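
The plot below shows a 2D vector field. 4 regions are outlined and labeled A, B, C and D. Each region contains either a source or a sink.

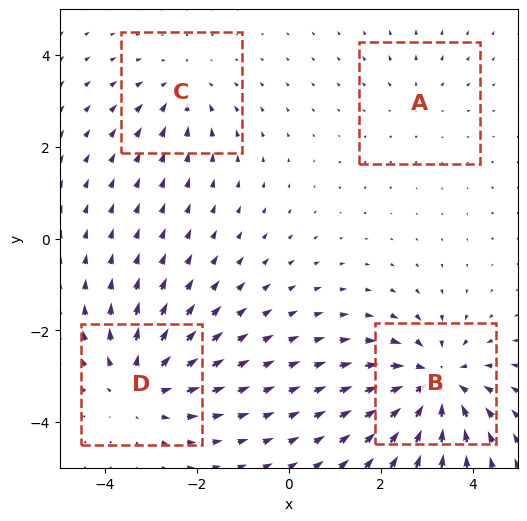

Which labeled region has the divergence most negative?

B

Divergence at each region's feature centre — A: about +2, B: about -6, C: about -3, D: about +4. Region B is most negative.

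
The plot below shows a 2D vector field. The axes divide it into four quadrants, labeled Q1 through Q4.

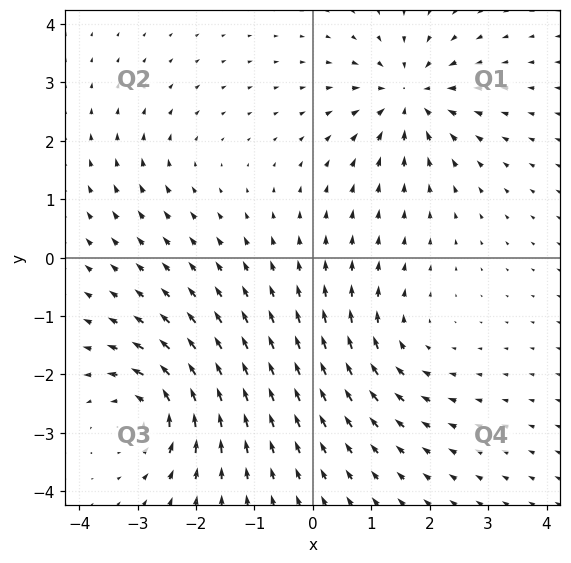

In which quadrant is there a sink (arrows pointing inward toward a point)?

Q1

The sink sits at approximately (1.7, 2.8), which lies in quadrant Q1. The divergence there is about -6, negative as expected for a sink.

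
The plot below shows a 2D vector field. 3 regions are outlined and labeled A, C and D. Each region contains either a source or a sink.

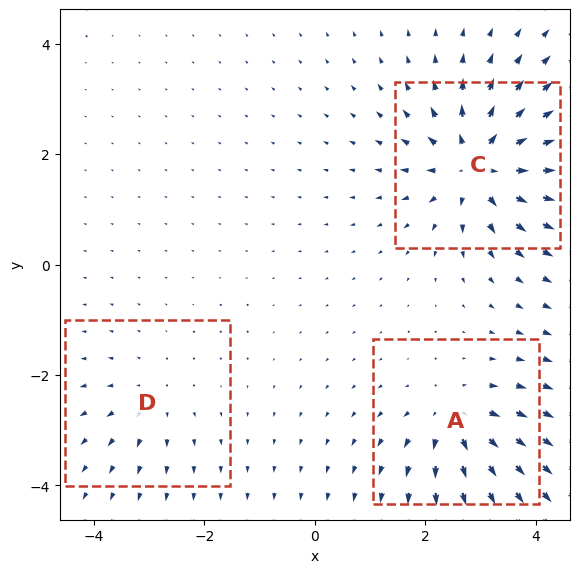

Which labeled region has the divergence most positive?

C

Divergence at each region's feature centre — A: about +4, C: about +7, D: about +3. Region C is most positive.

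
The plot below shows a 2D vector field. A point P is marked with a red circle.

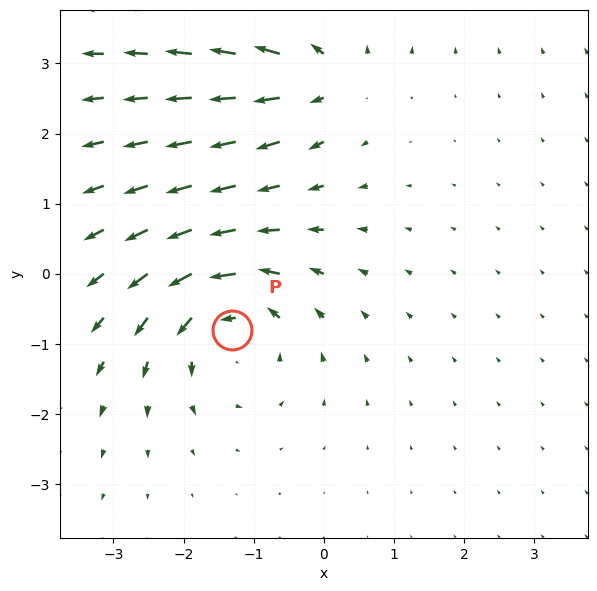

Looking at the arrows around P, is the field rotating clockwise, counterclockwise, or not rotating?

Near P at (-1.3, -0.8) the arrows circulate counterclockwise. The curl (z-component) there is about +5; positive curl means counterclockwise rotation.

counterclockwise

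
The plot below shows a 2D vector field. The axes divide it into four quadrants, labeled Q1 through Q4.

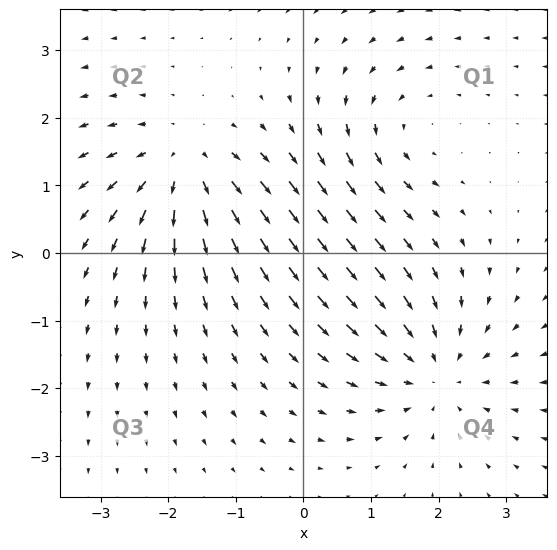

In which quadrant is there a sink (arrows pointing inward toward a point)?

Q4

The sink sits at approximately (1.9, -1.8), which lies in quadrant Q4. The divergence there is about -4, negative as expected for a sink.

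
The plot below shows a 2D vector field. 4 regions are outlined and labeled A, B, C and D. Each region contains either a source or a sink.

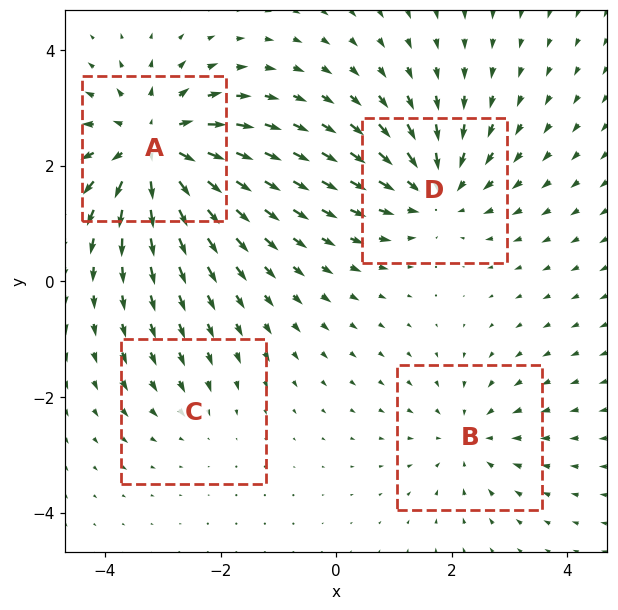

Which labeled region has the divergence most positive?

A

Divergence at each region's feature centre — A: about +7, B: about -3, C: about -2, D: about -5. Region A is most positive.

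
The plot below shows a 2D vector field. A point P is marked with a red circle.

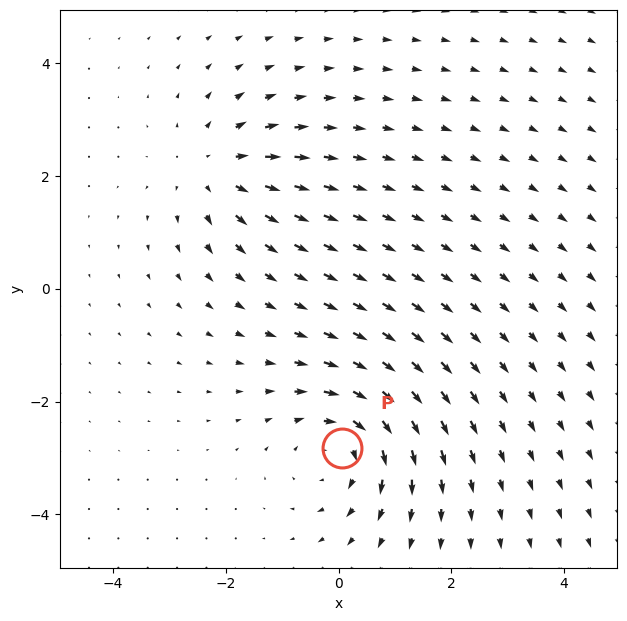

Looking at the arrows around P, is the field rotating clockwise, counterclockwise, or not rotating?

Near P at (0.1, -2.8) the arrows circulate clockwise. The curl (z-component) there is about -4; negative curl means clockwise rotation.

clockwise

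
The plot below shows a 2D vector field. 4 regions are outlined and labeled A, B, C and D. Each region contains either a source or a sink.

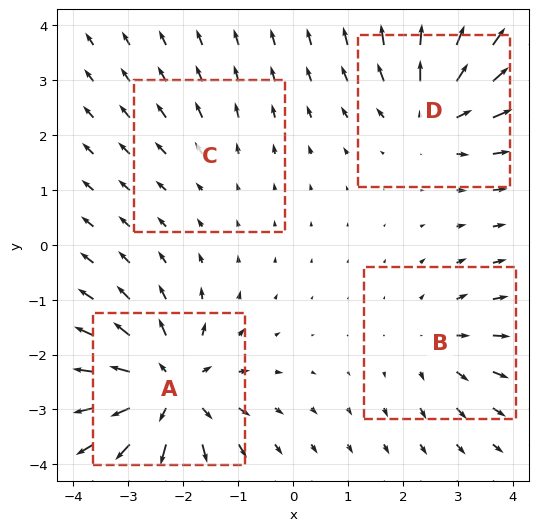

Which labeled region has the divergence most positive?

A

Divergence at each region's feature centre — A: about +8, B: about +4, C: about +2, D: about +5. Region A is most positive.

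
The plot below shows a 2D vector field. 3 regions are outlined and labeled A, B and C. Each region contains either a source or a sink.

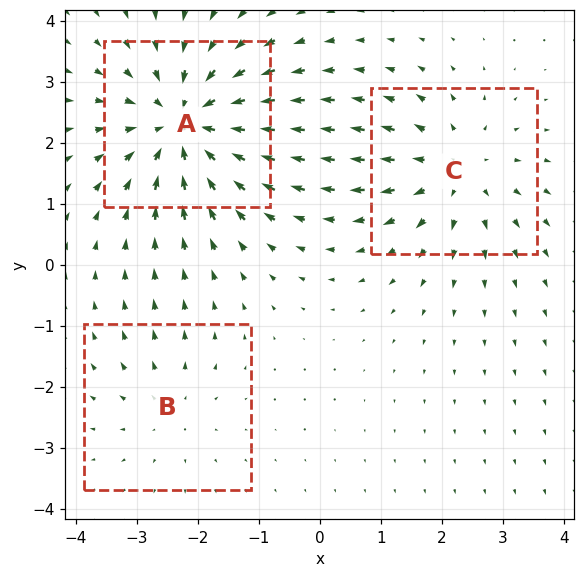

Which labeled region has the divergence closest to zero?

Divergence at each region's feature centre — A: about -4, B: about +2, C: about +3. Region B is closest to zero.

B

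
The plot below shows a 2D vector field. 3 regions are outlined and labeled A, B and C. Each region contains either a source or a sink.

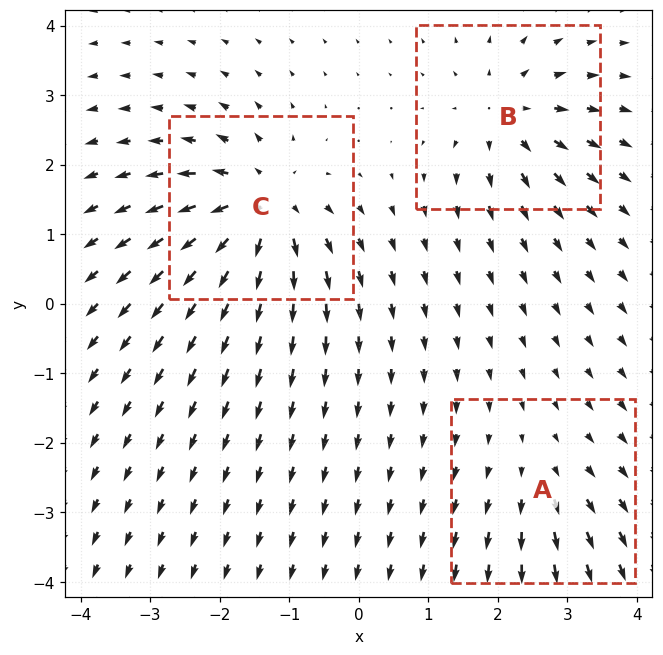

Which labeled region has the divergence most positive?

Divergence at each region's feature centre — A: about +2, B: about +4, C: about +6. Region C is most positive.

C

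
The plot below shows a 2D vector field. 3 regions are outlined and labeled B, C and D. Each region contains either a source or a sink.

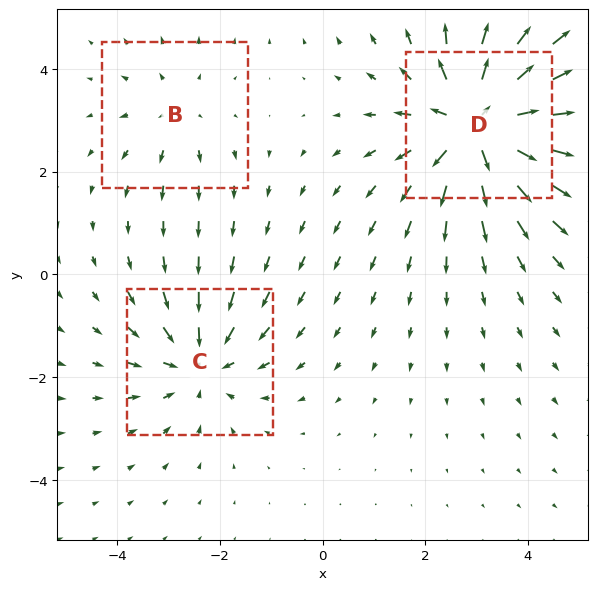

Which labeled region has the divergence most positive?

Divergence at each region's feature centre — B: about +2, C: about -3, D: about +5. Region D is most positive.

D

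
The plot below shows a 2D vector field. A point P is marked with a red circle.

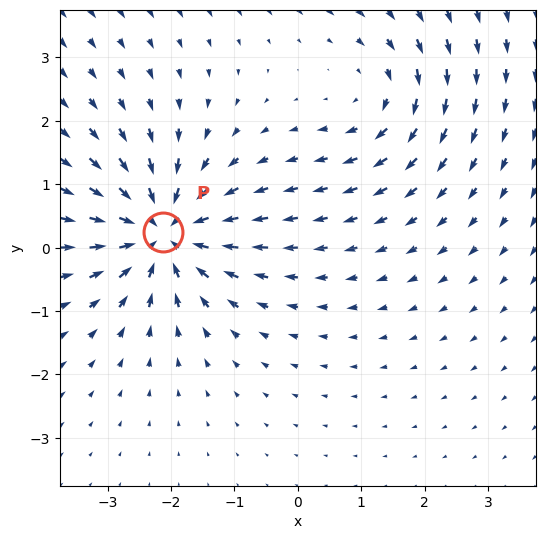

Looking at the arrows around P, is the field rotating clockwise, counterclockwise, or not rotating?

not rotating

Near P at (-2.1, 0.2) the arrows show no circulation. The curl there is ≈0.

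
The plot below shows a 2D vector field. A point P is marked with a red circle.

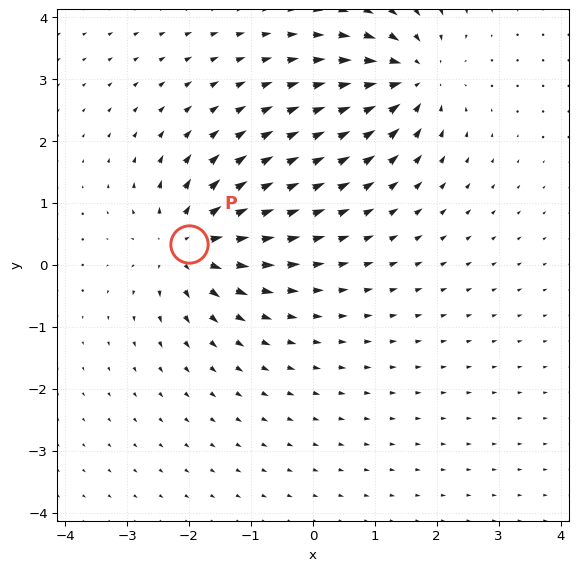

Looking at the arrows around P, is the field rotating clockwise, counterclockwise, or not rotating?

not rotating

Near P at (-2.0, 0.3) the arrows show no circulation. The curl there is ≈0.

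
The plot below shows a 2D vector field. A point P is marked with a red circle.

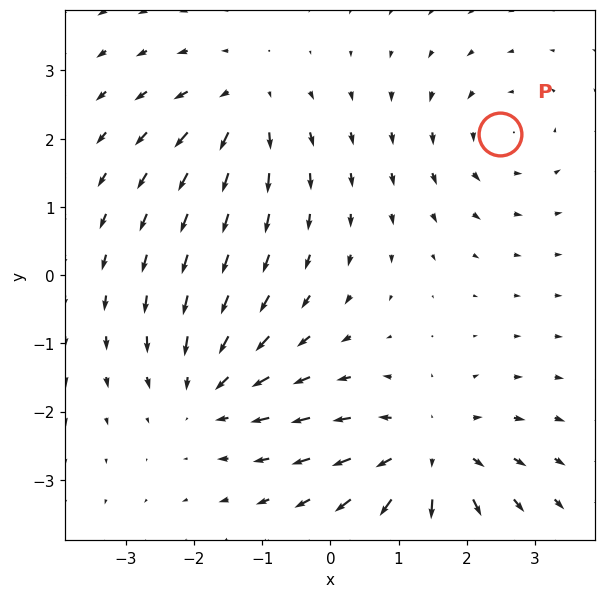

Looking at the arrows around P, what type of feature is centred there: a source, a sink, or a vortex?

vortex

At P (2.5, 2.1) the arrows circulate counterclockwise. Divergence ≈0, curl about +3 — near-zero divergence with nonzero curl is a vortex.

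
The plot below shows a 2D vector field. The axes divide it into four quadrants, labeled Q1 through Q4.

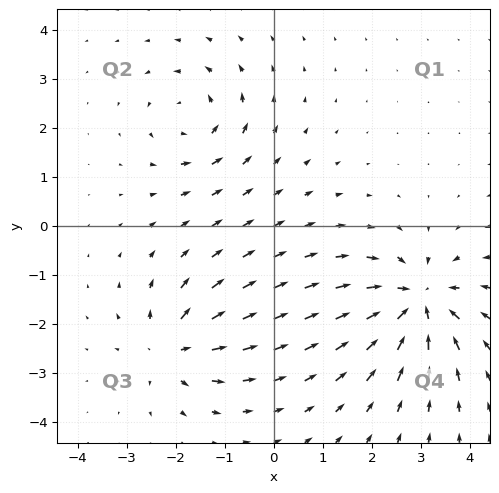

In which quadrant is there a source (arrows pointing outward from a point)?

The source sits at approximately (-2.1, -2.5), which lies in quadrant Q3. The divergence there is about +4, positive as expected for a source.

Q3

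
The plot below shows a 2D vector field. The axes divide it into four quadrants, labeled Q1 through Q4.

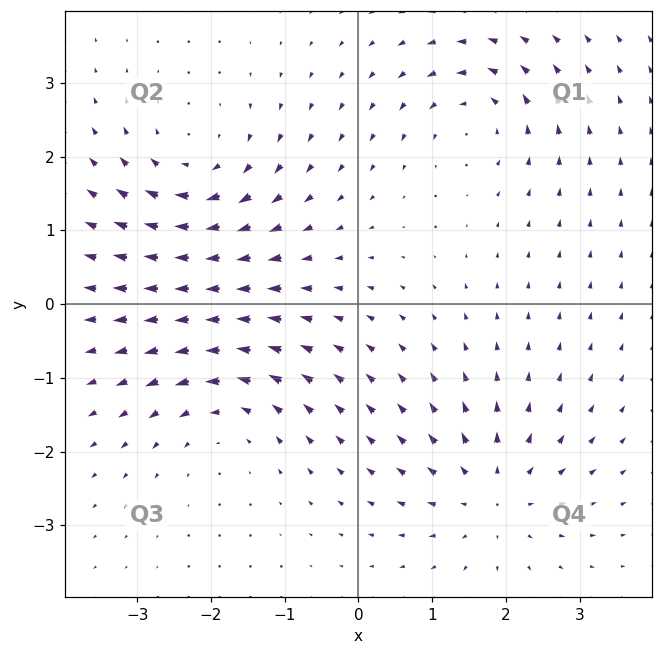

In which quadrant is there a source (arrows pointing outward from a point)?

The source sits at approximately (1.8, -2.6), which lies in quadrant Q4. The divergence there is about +4, positive as expected for a source.

Q4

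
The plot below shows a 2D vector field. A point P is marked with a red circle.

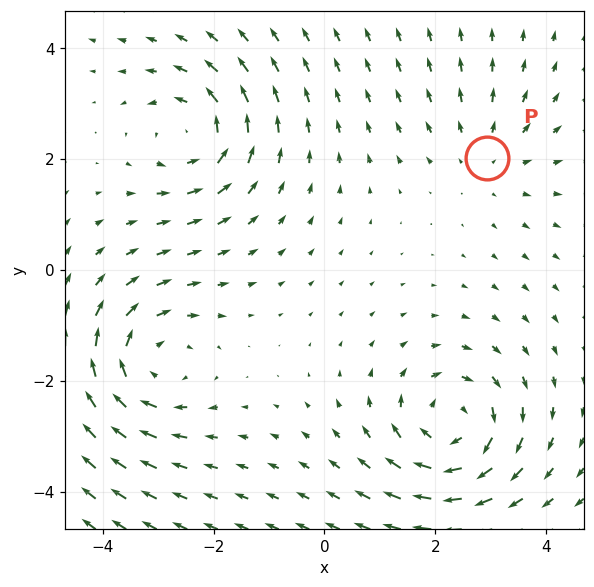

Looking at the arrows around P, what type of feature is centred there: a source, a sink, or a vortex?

source

At P (2.9, 2.0) the arrows spread outward. Divergence about +2, curl ≈0 — positive divergence with near-zero curl is a source.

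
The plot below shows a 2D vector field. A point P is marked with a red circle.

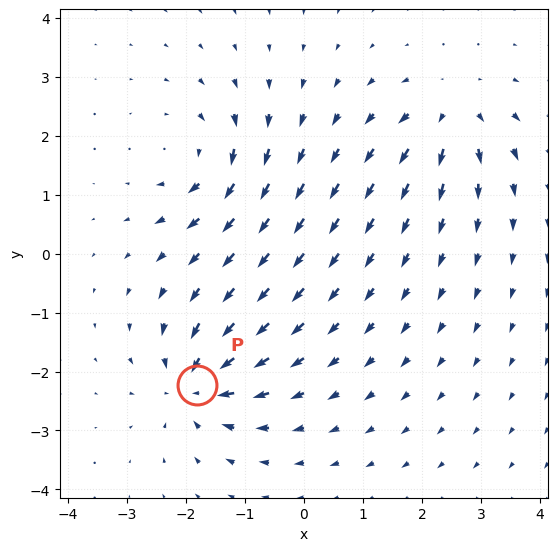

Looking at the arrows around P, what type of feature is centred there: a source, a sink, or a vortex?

At P (-1.8, -2.2) the arrows converge inward. Divergence about -7, curl ≈0 — negative divergence with near-zero curl is a sink.

sink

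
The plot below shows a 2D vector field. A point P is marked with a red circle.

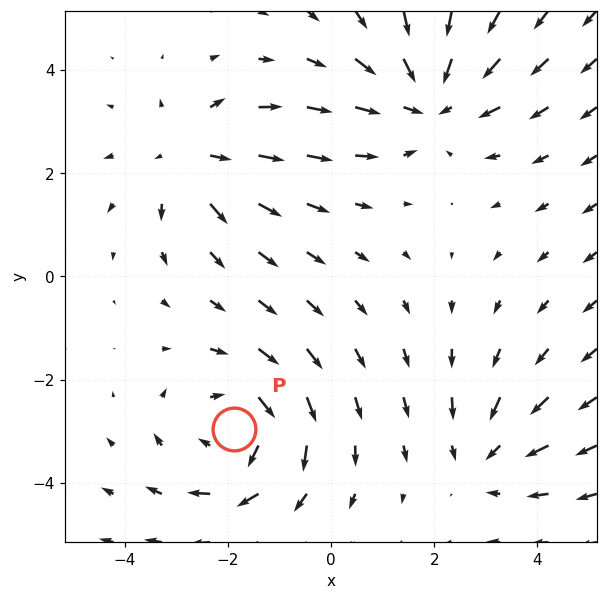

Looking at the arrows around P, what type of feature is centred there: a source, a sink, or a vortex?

vortex

At P (-1.9, -3.0) the arrows circulate clockwise. Divergence ≈0, curl about -4 — near-zero divergence with nonzero curl is a vortex.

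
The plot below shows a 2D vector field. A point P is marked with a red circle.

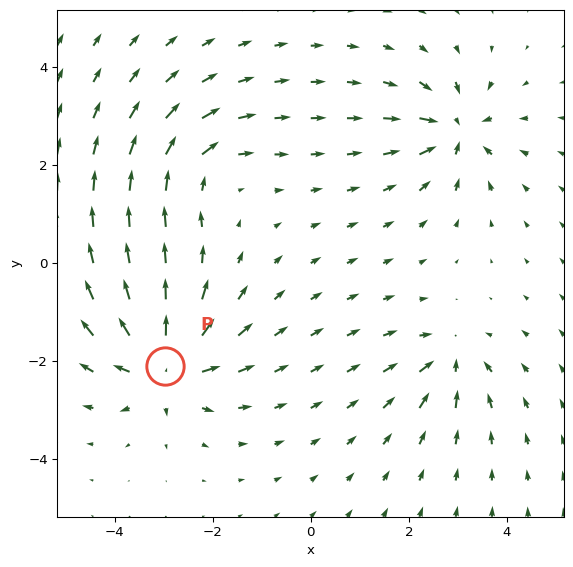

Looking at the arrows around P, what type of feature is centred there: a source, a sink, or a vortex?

source

At P (-3.0, -2.1) the arrows spread outward. Divergence about +6, curl ≈0 — positive divergence with near-zero curl is a source.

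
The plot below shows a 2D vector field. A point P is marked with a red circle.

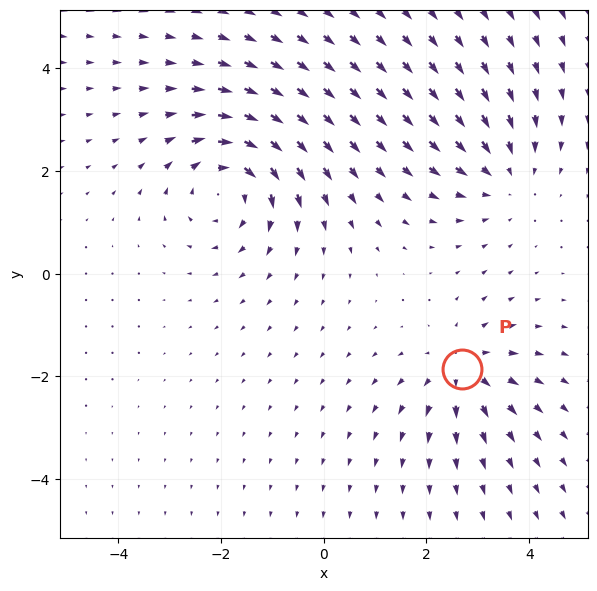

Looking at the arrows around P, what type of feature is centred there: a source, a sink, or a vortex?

source

At P (2.7, -1.9) the arrows spread outward. Divergence about +4, curl ≈0 — positive divergence with near-zero curl is a source.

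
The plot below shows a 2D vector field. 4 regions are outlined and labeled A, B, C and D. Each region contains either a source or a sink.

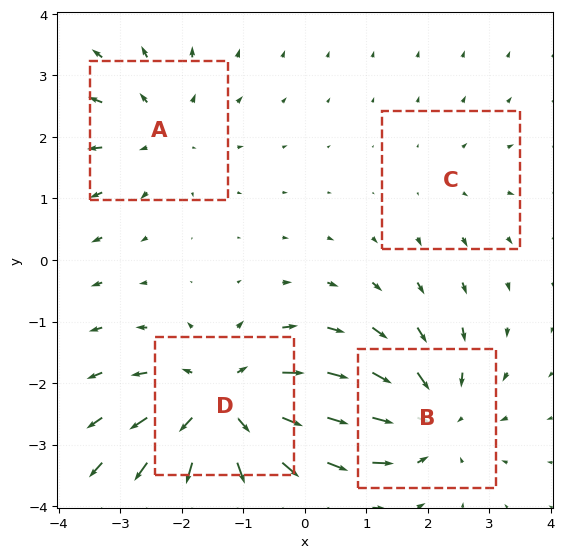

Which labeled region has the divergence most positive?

D

Divergence at each region's feature centre — A: about +3, B: about -5, C: about +2, D: about +6. Region D is most positive.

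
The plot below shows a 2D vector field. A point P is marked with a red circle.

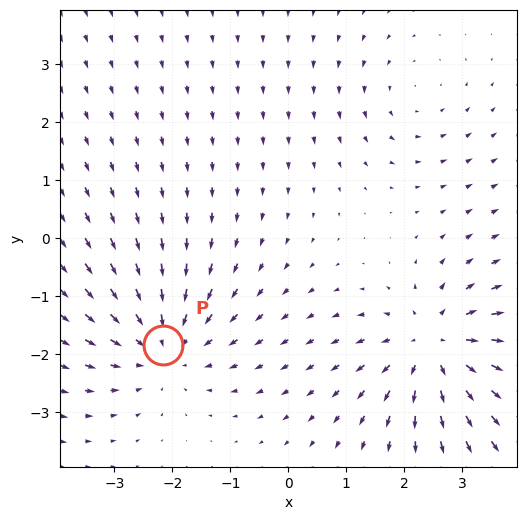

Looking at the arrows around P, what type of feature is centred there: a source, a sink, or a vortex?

sink

At P (-2.2, -1.9) the arrows converge inward. Divergence about -4, curl ≈0 — negative divergence with near-zero curl is a sink.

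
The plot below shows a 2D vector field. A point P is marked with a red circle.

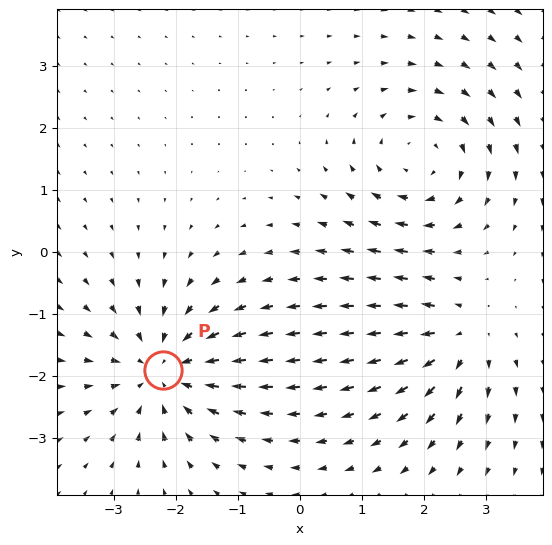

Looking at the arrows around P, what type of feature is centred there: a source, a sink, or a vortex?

At P (-2.2, -1.9) the arrows converge inward. Divergence about -4, curl ≈0 — negative divergence with near-zero curl is a sink.

sink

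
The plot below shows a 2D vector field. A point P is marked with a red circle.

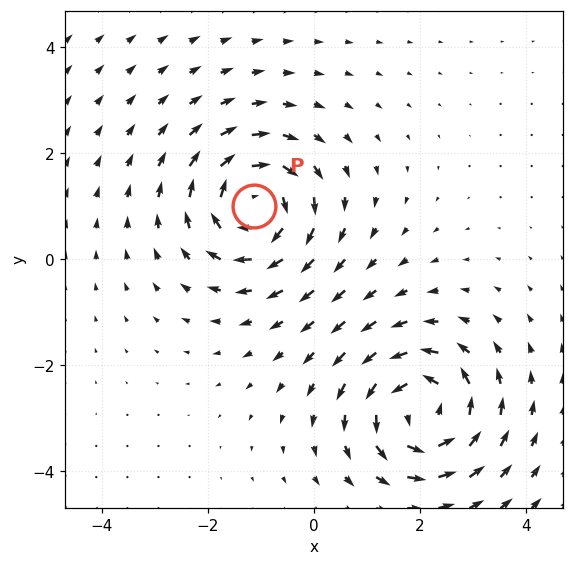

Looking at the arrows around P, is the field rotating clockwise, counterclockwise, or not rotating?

Near P at (-1.1, 1.0) the arrows circulate clockwise. The curl (z-component) there is about -6; negative curl means clockwise rotation.

clockwise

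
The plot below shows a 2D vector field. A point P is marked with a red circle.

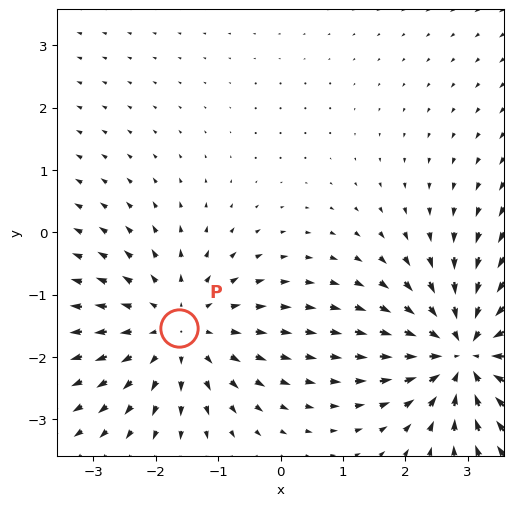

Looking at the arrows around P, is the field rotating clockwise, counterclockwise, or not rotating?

Near P at (-1.6, -1.5) the arrows show no circulation. The curl there is ≈0.

not rotating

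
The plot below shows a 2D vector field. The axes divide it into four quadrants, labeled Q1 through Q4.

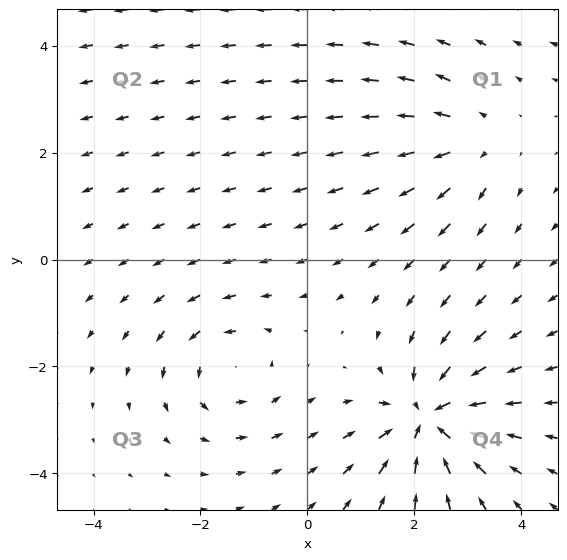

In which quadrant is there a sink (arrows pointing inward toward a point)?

Q4

The sink sits at approximately (2.3, -3.0), which lies in quadrant Q4. The divergence there is about -5, negative as expected for a sink.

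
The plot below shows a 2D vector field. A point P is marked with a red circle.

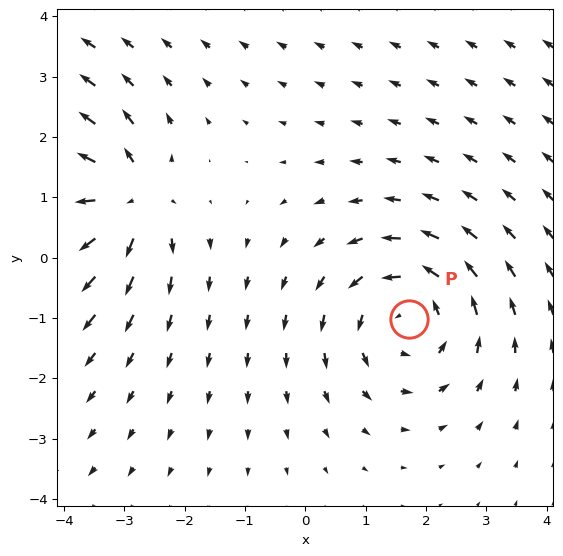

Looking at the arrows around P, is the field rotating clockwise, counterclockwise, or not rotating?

counterclockwise

Near P at (1.7, -1.0) the arrows circulate counterclockwise. The curl (z-component) there is about +4; positive curl means counterclockwise rotation.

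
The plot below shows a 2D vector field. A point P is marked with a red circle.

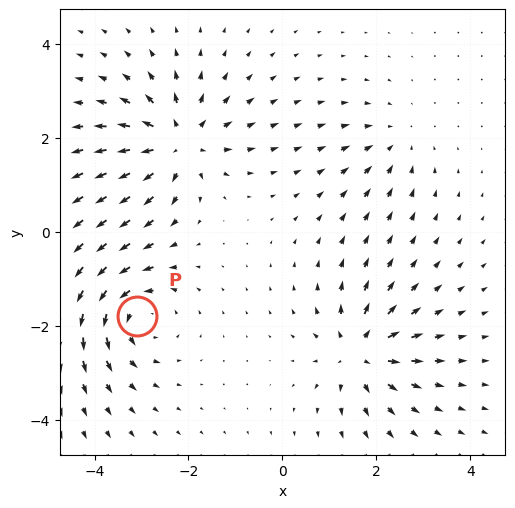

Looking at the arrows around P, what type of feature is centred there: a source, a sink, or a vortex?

vortex

At P (-3.1, -1.8) the arrows circulate counterclockwise. Divergence ≈0, curl about +5 — near-zero divergence with nonzero curl is a vortex.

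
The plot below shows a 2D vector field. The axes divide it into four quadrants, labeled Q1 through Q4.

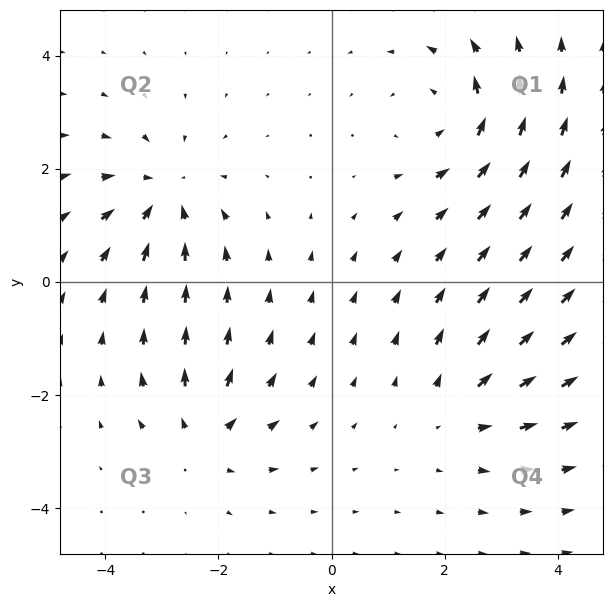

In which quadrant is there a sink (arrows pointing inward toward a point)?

Q2

The sink sits at approximately (-3.0, 1.5), which lies in quadrant Q2. The divergence there is about -4, negative as expected for a sink.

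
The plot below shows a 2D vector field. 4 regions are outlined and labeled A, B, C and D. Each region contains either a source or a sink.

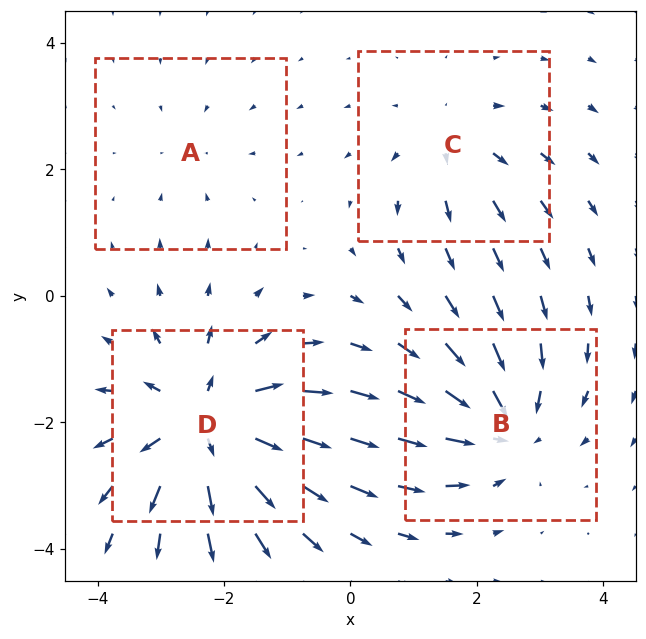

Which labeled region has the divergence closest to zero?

A

Divergence at each region's feature centre — A: about -2, B: about -5, C: about +3, D: about +7. Region A is closest to zero.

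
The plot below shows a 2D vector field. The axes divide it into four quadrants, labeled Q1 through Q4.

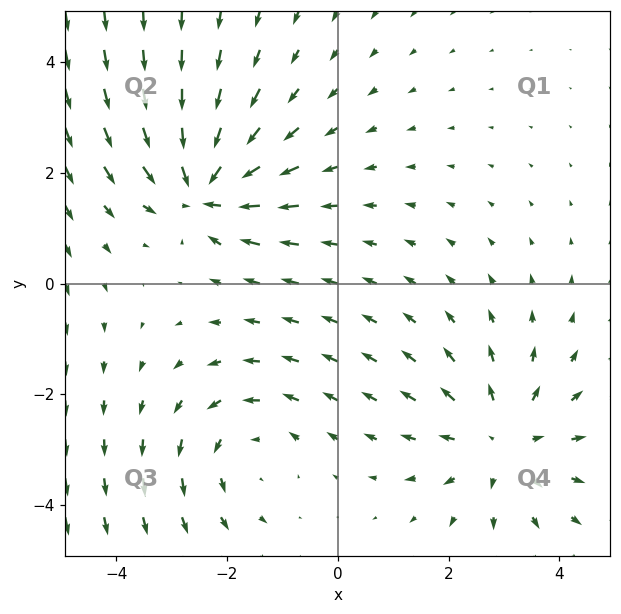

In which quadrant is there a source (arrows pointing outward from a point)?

Q4

The source sits at approximately (3.0, -2.8), which lies in quadrant Q4. The divergence there is about +4, positive as expected for a source.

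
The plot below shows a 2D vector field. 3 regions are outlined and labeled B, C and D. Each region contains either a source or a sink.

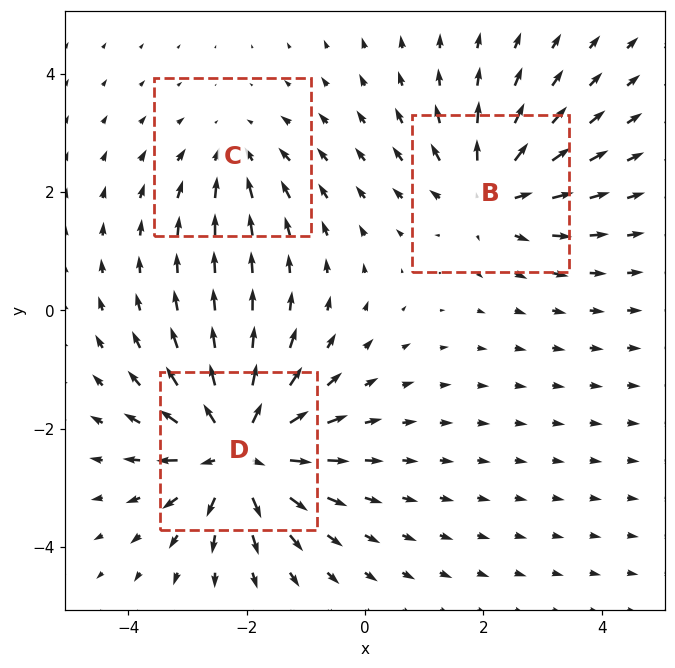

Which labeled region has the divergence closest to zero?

Divergence at each region's feature centre — B: about +3, C: about -2, D: about +5. Region C is closest to zero.

C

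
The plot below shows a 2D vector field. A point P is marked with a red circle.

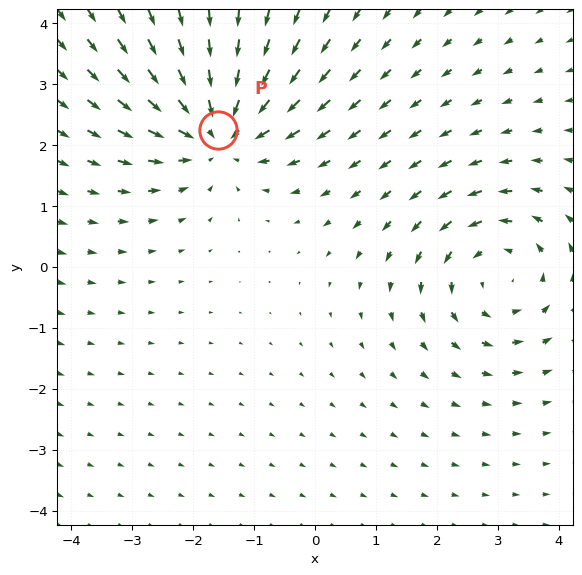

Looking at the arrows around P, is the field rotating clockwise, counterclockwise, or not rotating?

not rotating

Near P at (-1.6, 2.2) the arrows show no circulation. The curl there is ≈0.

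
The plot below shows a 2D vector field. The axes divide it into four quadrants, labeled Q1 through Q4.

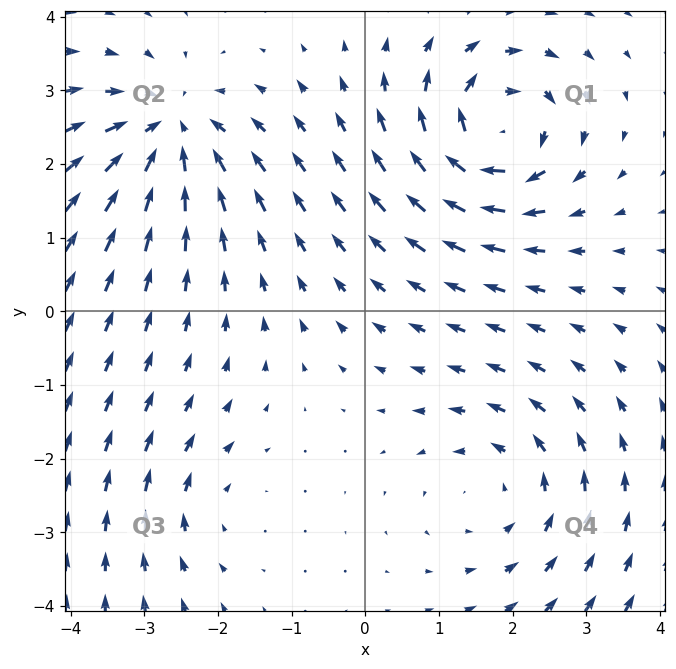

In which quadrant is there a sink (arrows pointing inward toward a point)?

The sink sits at approximately (-2.7, 2.4), which lies in quadrant Q2. The divergence there is about -5, negative as expected for a sink.

Q2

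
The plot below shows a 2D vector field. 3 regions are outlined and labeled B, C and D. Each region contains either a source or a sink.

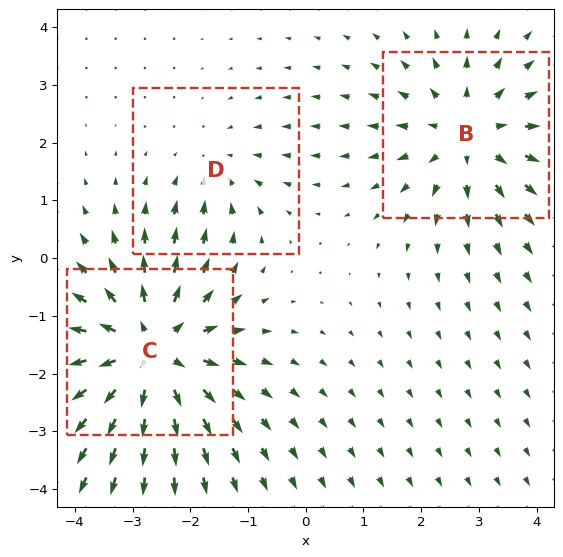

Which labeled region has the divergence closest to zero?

D

Divergence at each region's feature centre — B: about +3, C: about +4, D: about -2. Region D is closest to zero.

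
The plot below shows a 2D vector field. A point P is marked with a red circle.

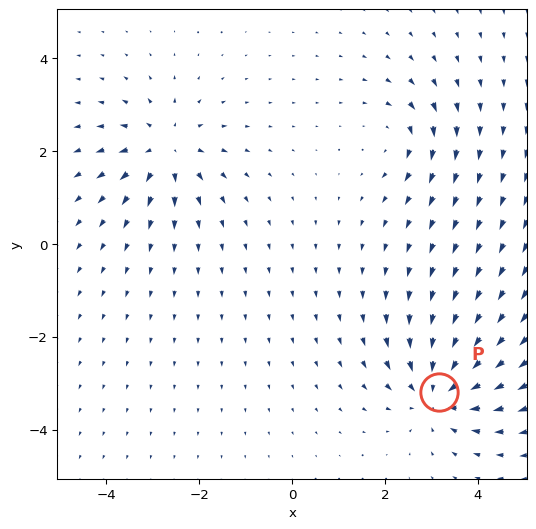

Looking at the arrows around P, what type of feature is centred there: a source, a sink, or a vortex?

At P (3.2, -3.2) the arrows converge inward. Divergence about -5, curl ≈0 — negative divergence with near-zero curl is a sink.

sink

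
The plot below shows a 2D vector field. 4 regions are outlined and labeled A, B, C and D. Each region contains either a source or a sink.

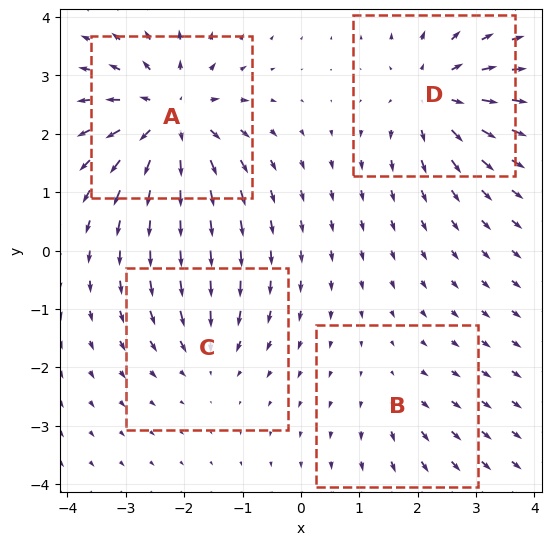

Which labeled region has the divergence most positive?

A

Divergence at each region's feature centre — A: about +7, B: about +2, C: about -4, D: about +6. Region A is most positive.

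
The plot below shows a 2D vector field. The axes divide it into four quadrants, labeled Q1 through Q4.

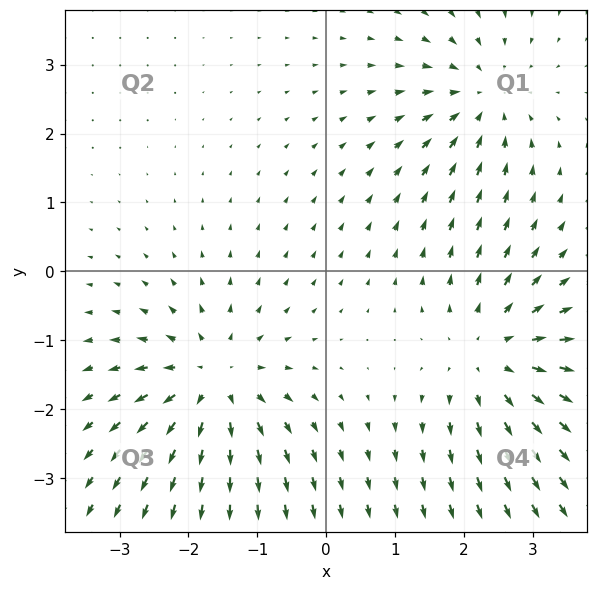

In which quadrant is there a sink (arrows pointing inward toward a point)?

The sink sits at approximately (2.3, 2.5), which lies in quadrant Q1. The divergence there is about -4, negative as expected for a sink.

Q1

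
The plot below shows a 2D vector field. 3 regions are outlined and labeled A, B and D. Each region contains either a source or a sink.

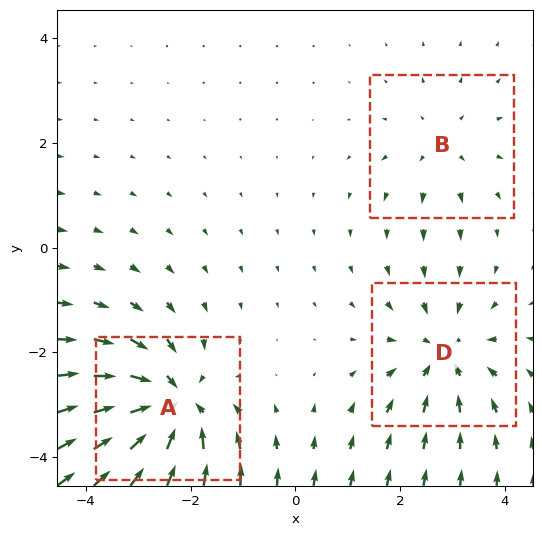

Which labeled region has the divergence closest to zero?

Divergence at each region's feature centre — A: about -5, B: about +2, D: about -3. Region B is closest to zero.

B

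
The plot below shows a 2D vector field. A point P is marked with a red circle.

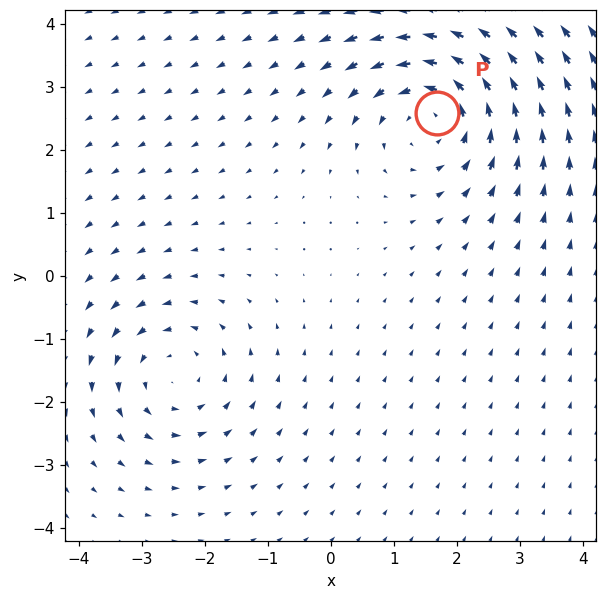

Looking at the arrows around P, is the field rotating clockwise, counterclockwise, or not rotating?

Near P at (1.7, 2.6) the arrows circulate counterclockwise. The curl (z-component) there is about +4; positive curl means counterclockwise rotation.

counterclockwise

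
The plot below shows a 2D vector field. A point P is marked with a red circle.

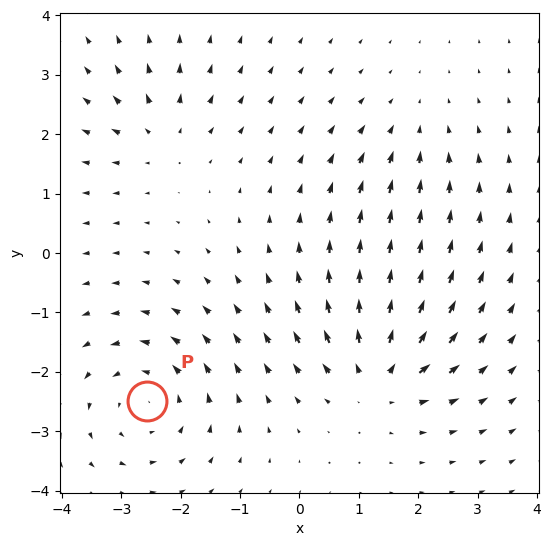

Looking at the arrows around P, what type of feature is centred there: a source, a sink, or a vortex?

At P (-2.6, -2.5) the arrows circulate counterclockwise. Divergence ≈0, curl about +4 — near-zero divergence with nonzero curl is a vortex.

vortex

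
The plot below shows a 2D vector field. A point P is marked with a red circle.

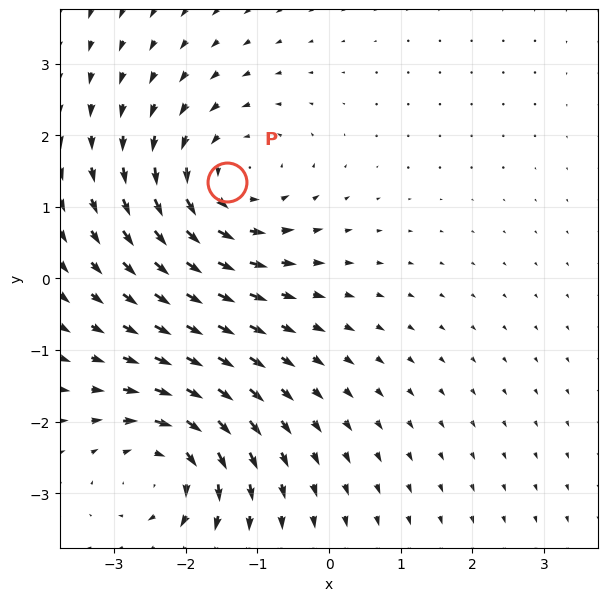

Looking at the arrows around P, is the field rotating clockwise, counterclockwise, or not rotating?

Near P at (-1.4, 1.3) the arrows circulate counterclockwise. The curl (z-component) there is about +4; positive curl means counterclockwise rotation.

counterclockwise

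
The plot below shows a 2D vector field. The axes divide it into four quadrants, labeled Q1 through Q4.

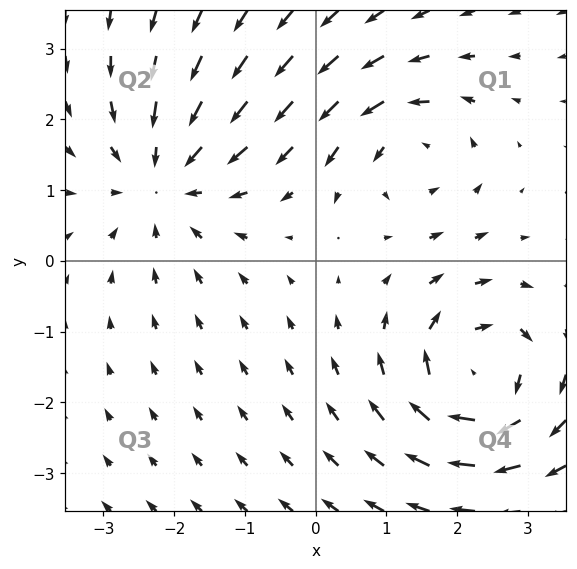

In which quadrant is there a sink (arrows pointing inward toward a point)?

Q2

The sink sits at approximately (-2.1, 1.2), which lies in quadrant Q2. The divergence there is about -4, negative as expected for a sink.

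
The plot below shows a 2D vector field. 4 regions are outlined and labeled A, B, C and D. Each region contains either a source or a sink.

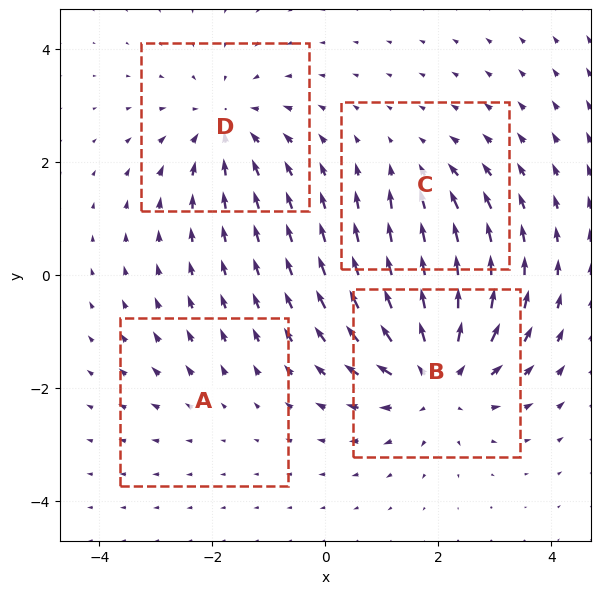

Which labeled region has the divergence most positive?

B

Divergence at each region's feature centre — A: about +2, B: about +7, C: about -3, D: about -4. Region B is most positive.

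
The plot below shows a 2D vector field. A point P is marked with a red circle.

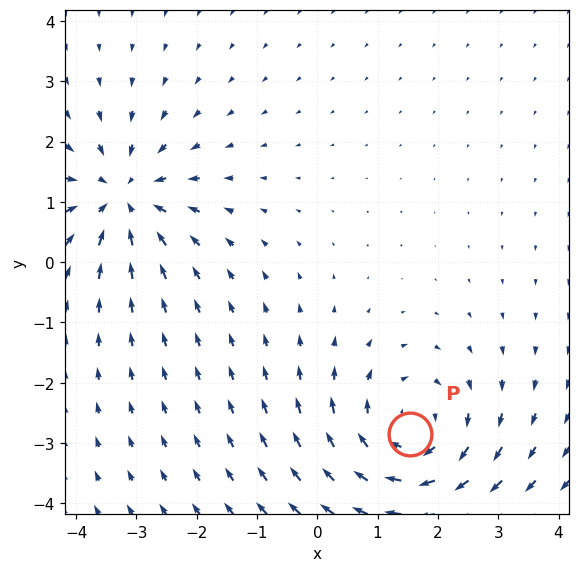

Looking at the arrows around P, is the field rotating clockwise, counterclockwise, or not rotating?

clockwise

Near P at (1.5, -2.9) the arrows circulate clockwise. The curl (z-component) there is about -4; negative curl means clockwise rotation.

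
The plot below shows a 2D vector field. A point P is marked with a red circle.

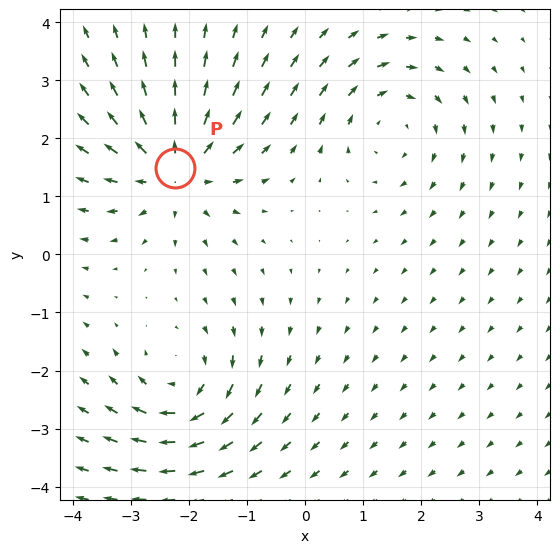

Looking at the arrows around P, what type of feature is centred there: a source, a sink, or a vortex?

source

At P (-2.2, 1.5) the arrows spread outward. Divergence about +6, curl ≈0 — positive divergence with near-zero curl is a source.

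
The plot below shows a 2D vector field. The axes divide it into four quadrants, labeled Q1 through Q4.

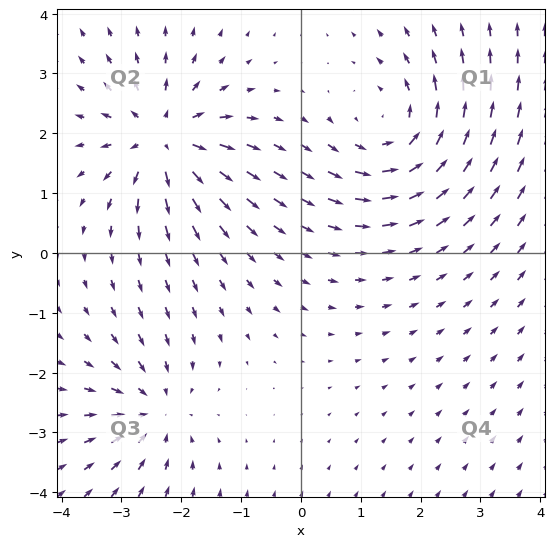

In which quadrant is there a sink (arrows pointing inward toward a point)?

Q3

The sink sits at approximately (-2.5, -2.6), which lies in quadrant Q3. The divergence there is about -4, negative as expected for a sink.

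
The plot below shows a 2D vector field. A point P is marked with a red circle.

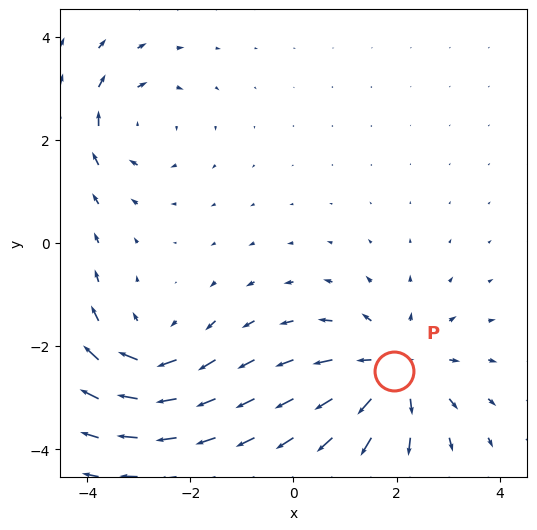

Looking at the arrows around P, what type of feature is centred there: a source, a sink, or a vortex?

At P (1.9, -2.5) the arrows spread outward. Divergence about +5, curl ≈0 — positive divergence with near-zero curl is a source.

source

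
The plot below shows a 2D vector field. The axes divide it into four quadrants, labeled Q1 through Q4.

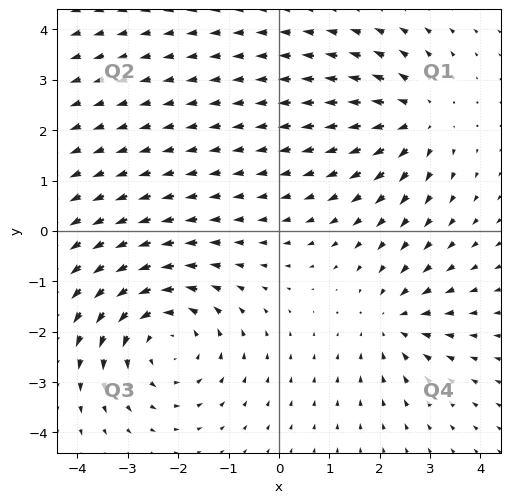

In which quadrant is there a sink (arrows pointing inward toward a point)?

The sink sits at approximately (2.3, -1.8), which lies in quadrant Q4. The divergence there is about -3, negative as expected for a sink.

Q4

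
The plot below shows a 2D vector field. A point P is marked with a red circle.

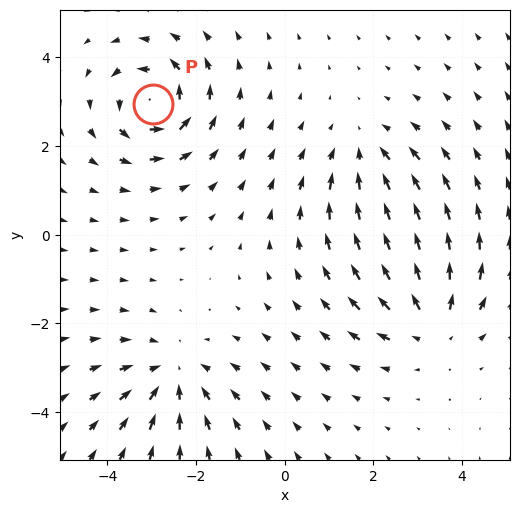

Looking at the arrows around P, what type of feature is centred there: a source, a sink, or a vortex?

vortex

At P (-3.0, 3.0) the arrows circulate counterclockwise. Divergence ≈0, curl about +6 — near-zero divergence with nonzero curl is a vortex.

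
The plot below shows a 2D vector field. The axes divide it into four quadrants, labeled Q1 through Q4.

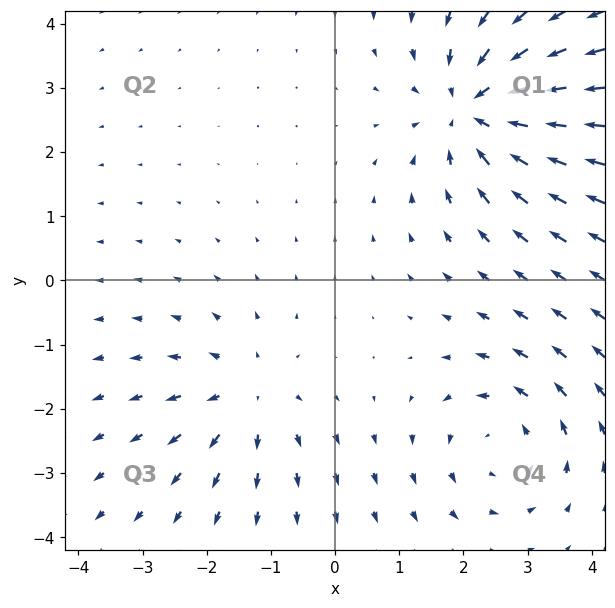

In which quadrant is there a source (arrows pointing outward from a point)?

Q3

The source sits at approximately (-1.4, -1.8), which lies in quadrant Q3. The divergence there is about +3, positive as expected for a source.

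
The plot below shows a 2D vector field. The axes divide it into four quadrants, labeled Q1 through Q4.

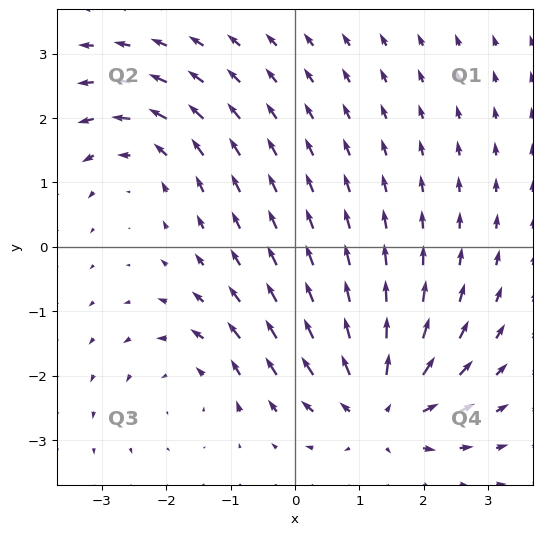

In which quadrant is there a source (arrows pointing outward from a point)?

The source sits at approximately (1.3, -2.5), which lies in quadrant Q4. The divergence there is about +5, positive as expected for a source.

Q4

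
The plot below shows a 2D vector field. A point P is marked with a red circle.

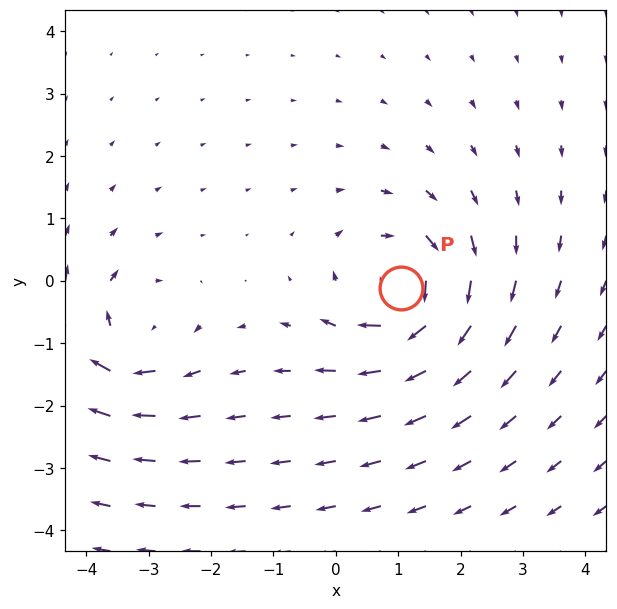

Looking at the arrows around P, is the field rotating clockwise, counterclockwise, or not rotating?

Near P at (1.0, -0.1) the arrows circulate clockwise. The curl (z-component) there is about -6; negative curl means clockwise rotation.

clockwise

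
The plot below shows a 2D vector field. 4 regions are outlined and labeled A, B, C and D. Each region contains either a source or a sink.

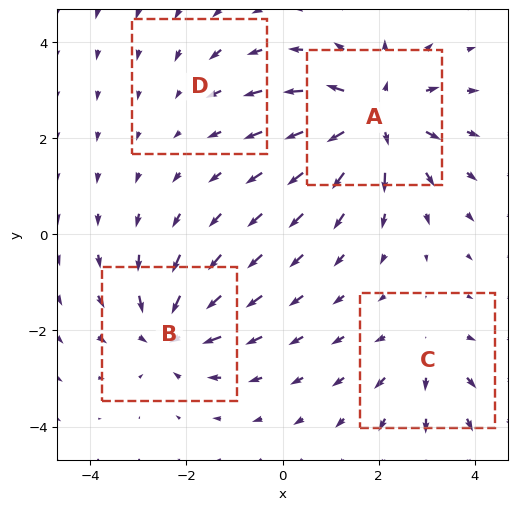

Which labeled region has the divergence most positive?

Divergence at each region's feature centre — A: about +7, B: about -5, C: about +3, D: about -2. Region A is most positive.

A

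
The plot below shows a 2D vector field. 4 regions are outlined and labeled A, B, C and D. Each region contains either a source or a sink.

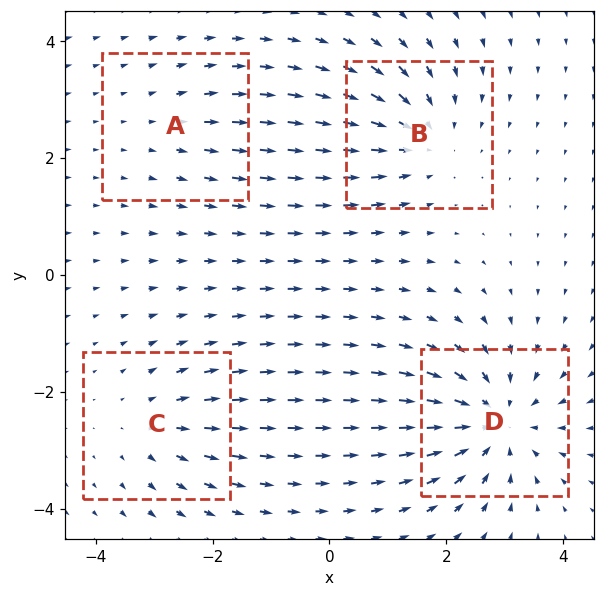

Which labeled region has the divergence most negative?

Divergence at each region's feature centre — A: about +2, B: about -4, C: about +3, D: about -6. Region D is most negative.

D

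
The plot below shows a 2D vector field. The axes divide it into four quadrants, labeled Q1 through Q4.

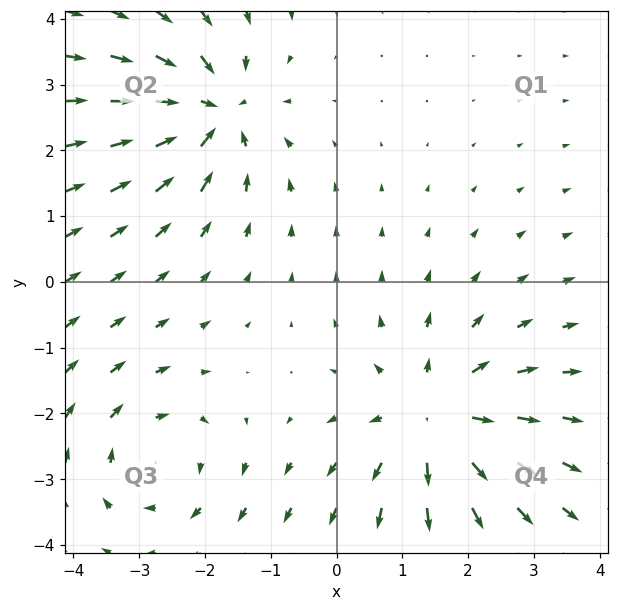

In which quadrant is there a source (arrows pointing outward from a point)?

The source sits at approximately (1.5, -2.1), which lies in quadrant Q4. The divergence there is about +5, positive as expected for a source.

Q4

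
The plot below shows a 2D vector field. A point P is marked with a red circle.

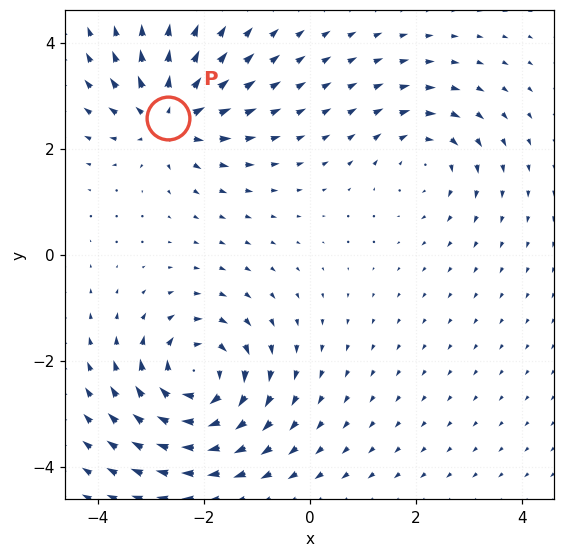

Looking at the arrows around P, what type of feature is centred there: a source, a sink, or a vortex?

At P (-2.7, 2.6) the arrows spread outward. Divergence about +4, curl ≈0 — positive divergence with near-zero curl is a source.

source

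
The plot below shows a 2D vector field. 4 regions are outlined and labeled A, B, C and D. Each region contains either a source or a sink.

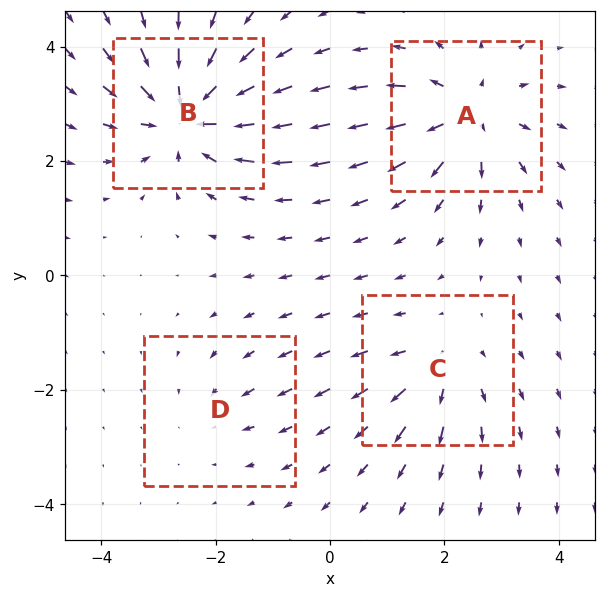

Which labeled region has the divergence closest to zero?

D

Divergence at each region's feature centre — A: about +6, B: about -8, C: about +4, D: about -2. Region D is closest to zero.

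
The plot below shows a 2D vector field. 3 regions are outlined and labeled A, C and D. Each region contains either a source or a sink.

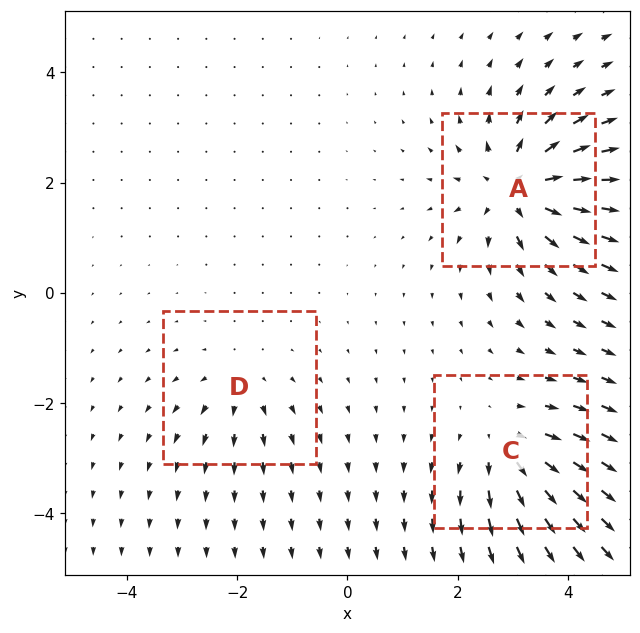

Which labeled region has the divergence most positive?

A

Divergence at each region's feature centre — A: about +6, C: about +4, D: about +3. Region A is most positive.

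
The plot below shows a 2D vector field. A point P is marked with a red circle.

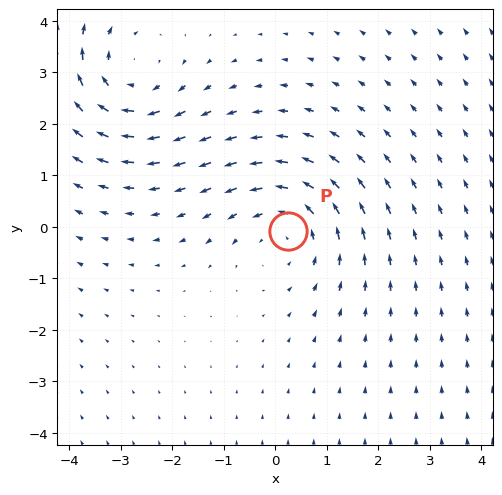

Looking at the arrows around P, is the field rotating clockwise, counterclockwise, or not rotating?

Near P at (0.3, -0.1) the arrows circulate counterclockwise. The curl (z-component) there is about +3; positive curl means counterclockwise rotation.

counterclockwise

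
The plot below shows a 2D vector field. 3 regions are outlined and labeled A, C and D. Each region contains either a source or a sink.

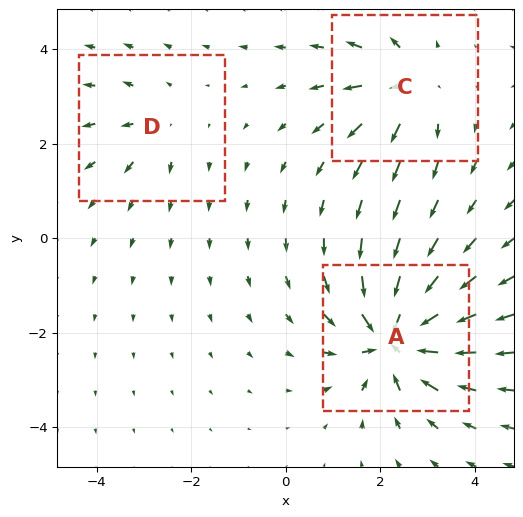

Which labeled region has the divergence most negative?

A

Divergence at each region's feature centre — A: about -6, C: about +4, D: about +2. Region A is most negative.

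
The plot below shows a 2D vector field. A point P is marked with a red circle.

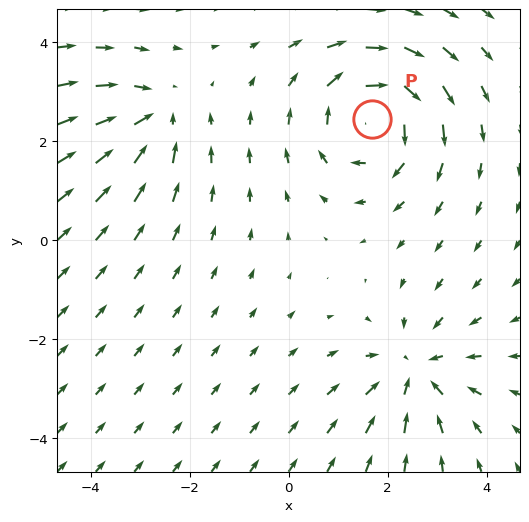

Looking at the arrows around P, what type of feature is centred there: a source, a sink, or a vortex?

vortex

At P (1.7, 2.5) the arrows circulate clockwise. Divergence ≈0, curl about -4 — near-zero divergence with nonzero curl is a vortex.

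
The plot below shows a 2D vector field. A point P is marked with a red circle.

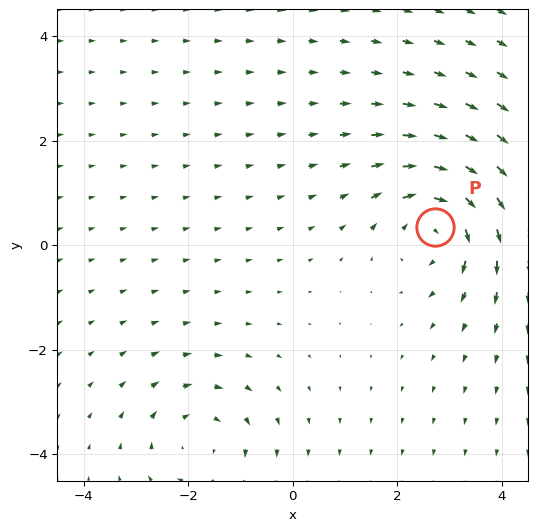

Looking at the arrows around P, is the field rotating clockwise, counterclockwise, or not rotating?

Near P at (2.7, 0.3) the arrows circulate clockwise. The curl (z-component) there is about -5; negative curl means clockwise rotation.

clockwise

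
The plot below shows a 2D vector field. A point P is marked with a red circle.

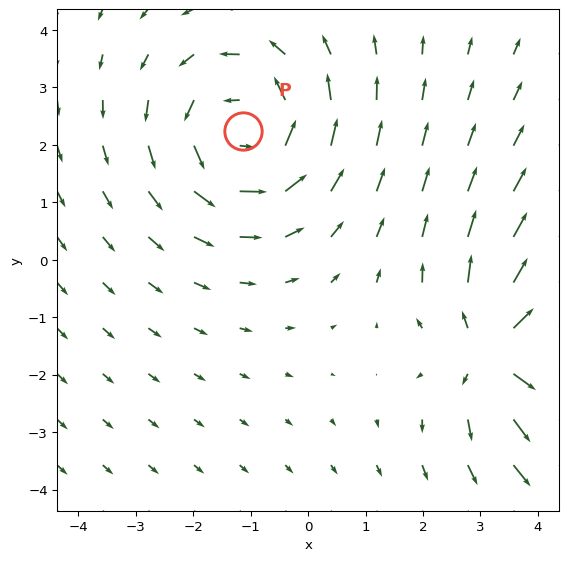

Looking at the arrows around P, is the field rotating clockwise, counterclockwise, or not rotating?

counterclockwise

Near P at (-1.1, 2.2) the arrows circulate counterclockwise. The curl (z-component) there is about +3; positive curl means counterclockwise rotation.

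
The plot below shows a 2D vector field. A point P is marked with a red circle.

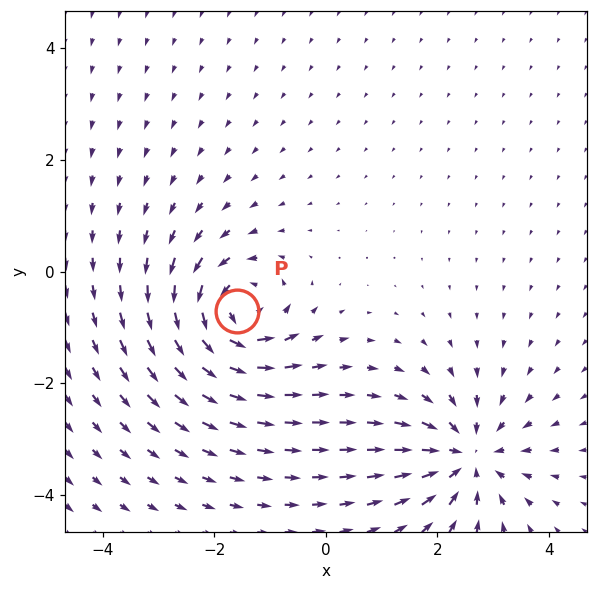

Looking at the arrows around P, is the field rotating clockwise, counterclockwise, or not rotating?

counterclockwise

Near P at (-1.6, -0.7) the arrows circulate counterclockwise. The curl (z-component) there is about +6; positive curl means counterclockwise rotation.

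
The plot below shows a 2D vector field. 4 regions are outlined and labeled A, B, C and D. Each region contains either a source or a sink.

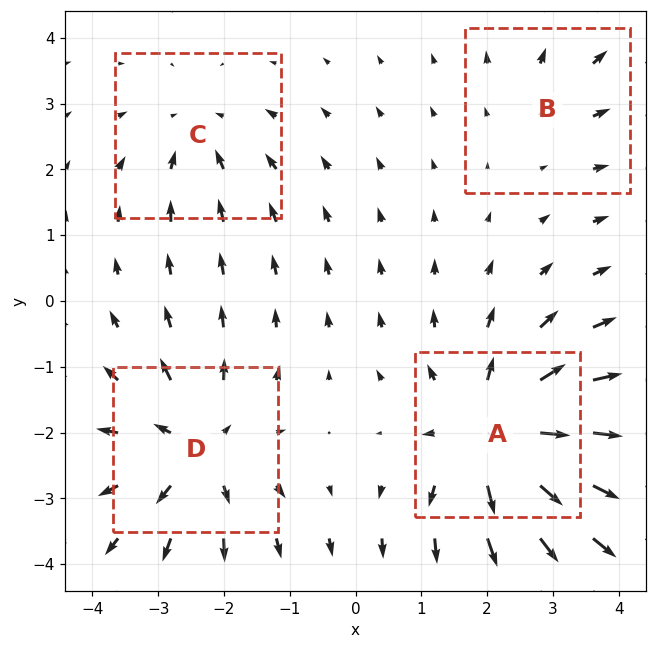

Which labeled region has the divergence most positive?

Divergence at each region's feature centre — A: about +7, B: about +2, C: about -3, D: about +5. Region A is most positive.

A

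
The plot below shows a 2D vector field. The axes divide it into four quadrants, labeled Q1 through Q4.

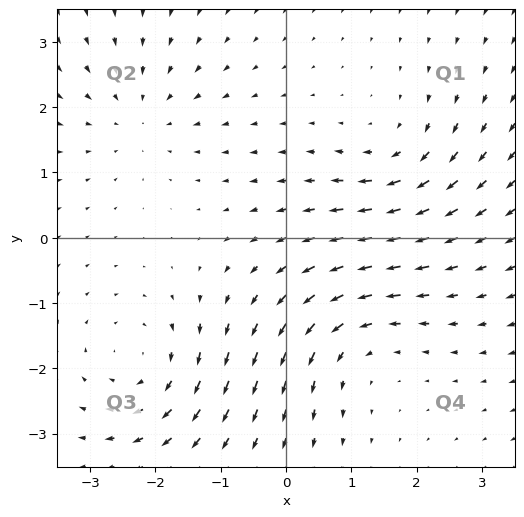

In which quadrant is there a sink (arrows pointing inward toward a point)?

The sink sits at approximately (-2.2, 1.9), which lies in quadrant Q2. The divergence there is about -3, negative as expected for a sink.

Q2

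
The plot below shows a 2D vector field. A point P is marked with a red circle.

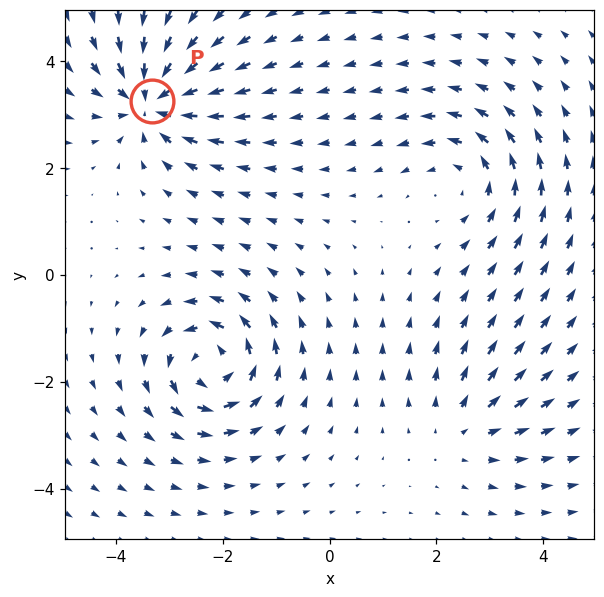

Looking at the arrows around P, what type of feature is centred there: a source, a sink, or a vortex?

At P (-3.3, 3.3) the arrows converge inward. Divergence about -6, curl ≈0 — negative divergence with near-zero curl is a sink.

sink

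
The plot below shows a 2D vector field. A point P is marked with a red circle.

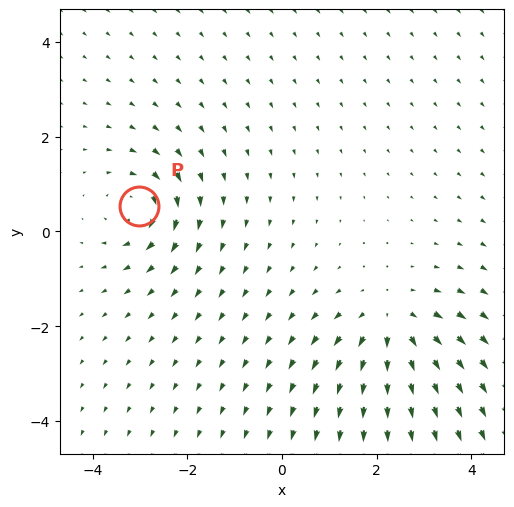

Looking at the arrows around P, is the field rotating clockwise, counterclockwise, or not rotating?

Near P at (-3.0, 0.5) the arrows circulate clockwise. The curl (z-component) there is about -4; negative curl means clockwise rotation.

clockwise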